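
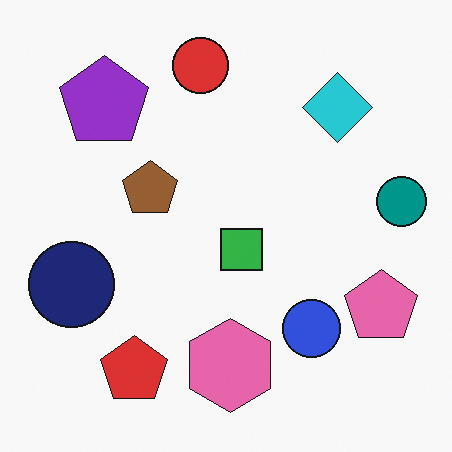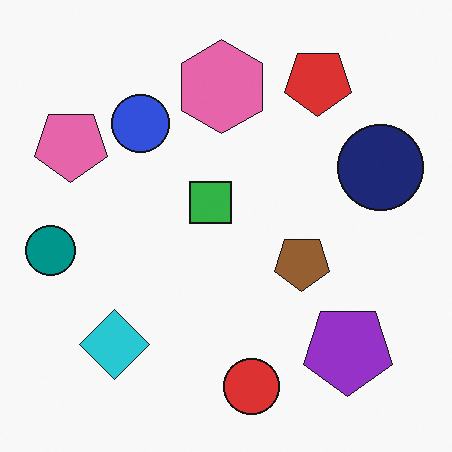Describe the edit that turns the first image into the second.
The transformation is: rotated 180°.

The teal circle sits in the right of the first image and the left of the second — consistent with a whole-image 180° rotation.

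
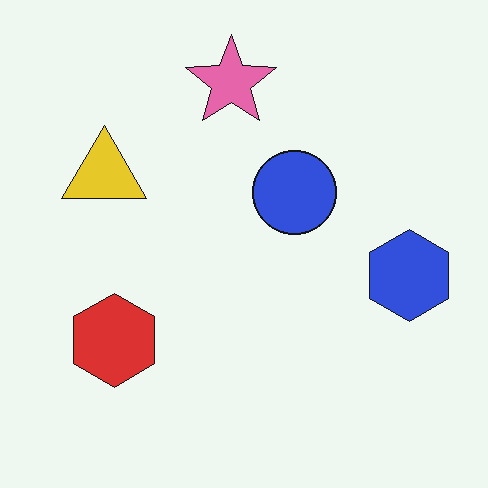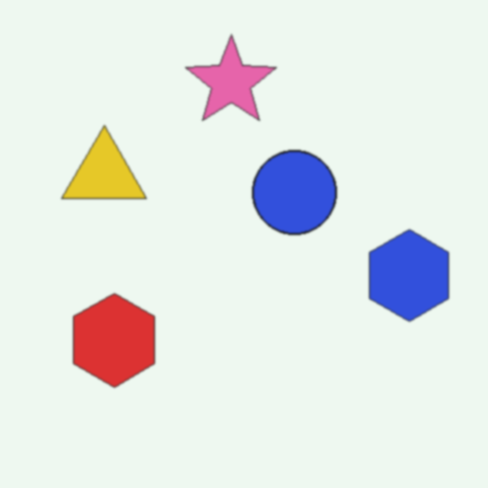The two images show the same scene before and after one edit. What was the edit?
This is the original image lightly blurred.

Shape edges and outlines are uniformly softened across the whole image.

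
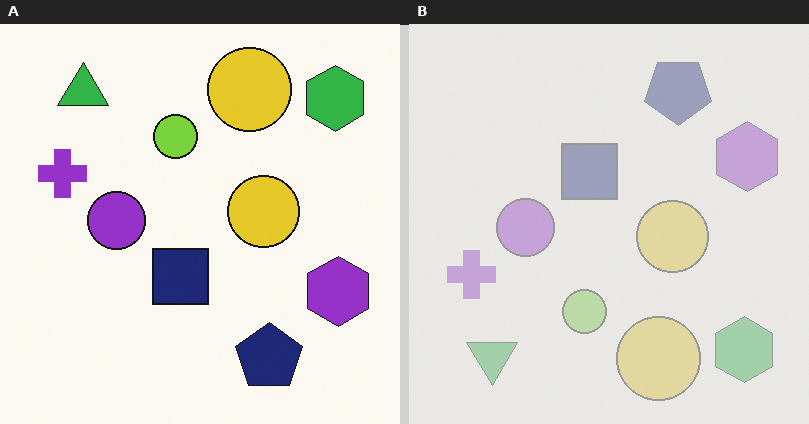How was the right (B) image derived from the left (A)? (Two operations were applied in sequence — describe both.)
Flipped vertically (top ↔ bottom), then washed out (contrast reduced).

The navy pentagon is in the bottom-right of the left (A) image and the top-right of the right (B) — shapes on opposite sides of the horizontal midline have swapped in a mirror flip. Tones are pushed toward mid-grey across the whole image — a global contrast change.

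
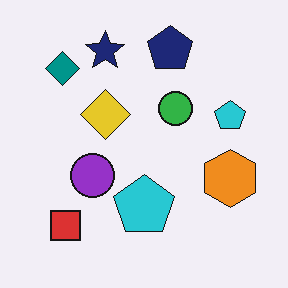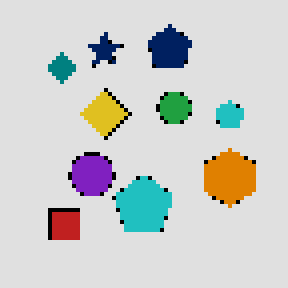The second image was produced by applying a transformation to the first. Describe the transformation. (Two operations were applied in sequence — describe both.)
Posterized to a reduced palette, then mildly pixelated.

Each flat color has snapped to a coarser quantized level — most visibly, the near-white background has dropped to a flat grey. Shapes are reduced to large square blocks; fine edges and outlines are lost — a downscale-then-upscale (mosaic) effect.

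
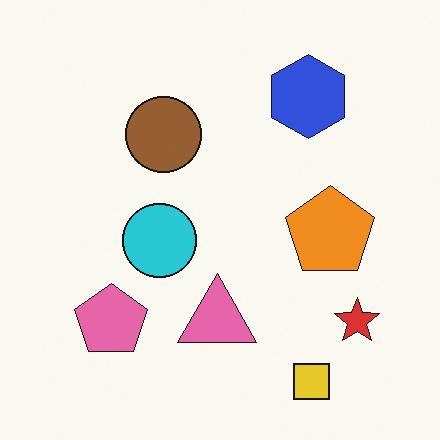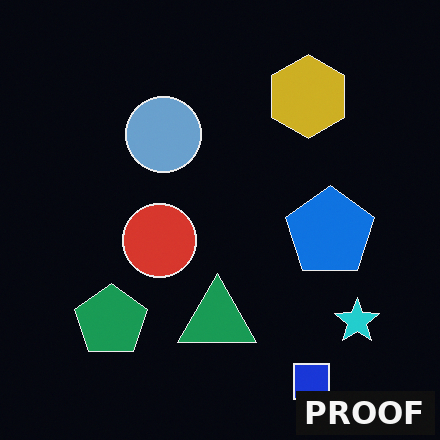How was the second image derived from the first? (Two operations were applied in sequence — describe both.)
The transformation is: color-inverted (negative), then watermarked with the text "PROOF" in the lower-right corner.

The light background has become dark and every shape's color is its complement — a photographic negative. A dark label reading "PROOF" appears in the lower-right corner.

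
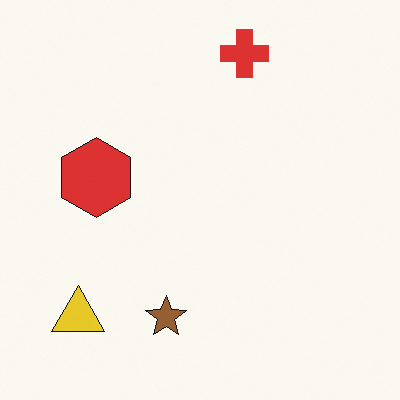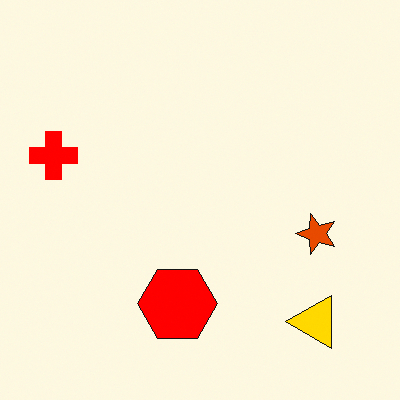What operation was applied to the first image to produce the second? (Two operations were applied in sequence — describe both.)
The image was heavily oversaturated, then rotated 90° counter-clockwise.

All colors are more vivid — a global saturation change. The yellow triangle sits in the bottom-left of the first image and the bottom-right of the second — consistent with a whole-image 90° counter-clockwise rotation.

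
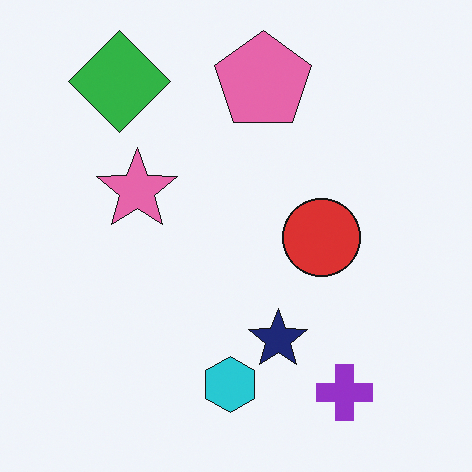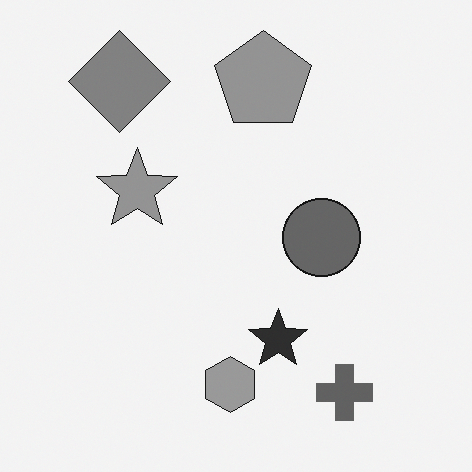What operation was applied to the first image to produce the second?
The transformation is: converted to grayscale.

All color is removed — every shape is now a shade of grey.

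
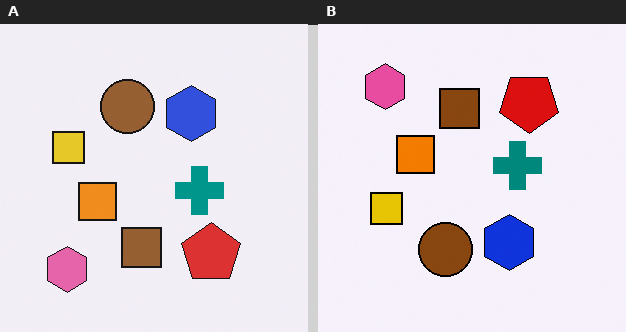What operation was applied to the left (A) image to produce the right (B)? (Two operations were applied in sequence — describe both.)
Given slightly increased contrast, then flipped vertically (top ↔ bottom).

Tones are pushed away from mid-grey across the whole image — a global contrast change. The pink hexagon is in the bottom-left of the left (A) image and the top-left of the right (B) — shapes on opposite sides of the horizontal midline have swapped in a mirror flip.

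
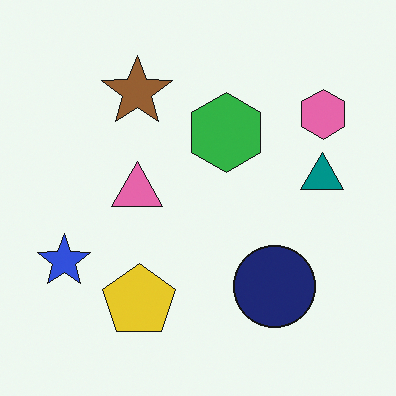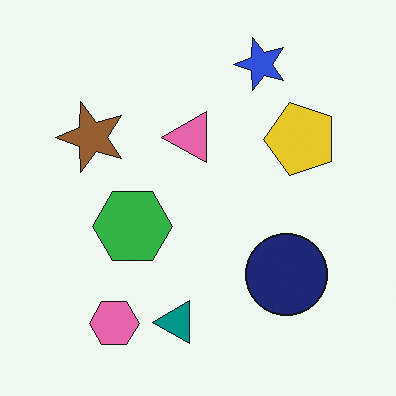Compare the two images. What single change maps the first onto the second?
Transposed (reflected across the top-left ↔ bottom-right diagonal).

Shapes have swapped their row and column positions — what was in the top-right is now in the bottom-left — a diagonal reflection.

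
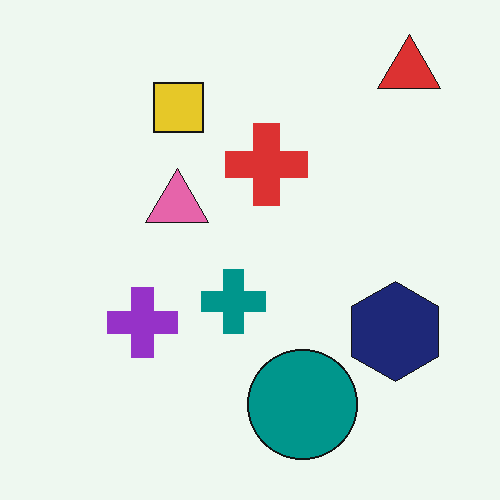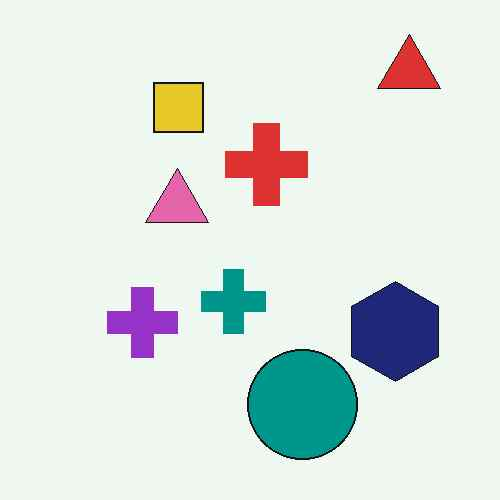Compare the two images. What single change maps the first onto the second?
The second image is the first JPEG-compressed with visible artifacts.

Blocky 8×8 compression artifacts appear around shape edges and the flat background shows ringing — characteristic JPEG degradation.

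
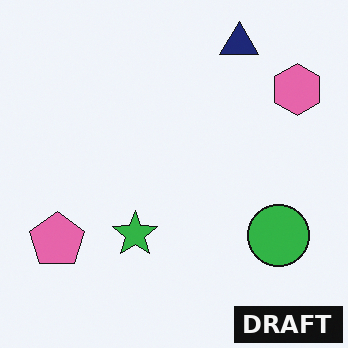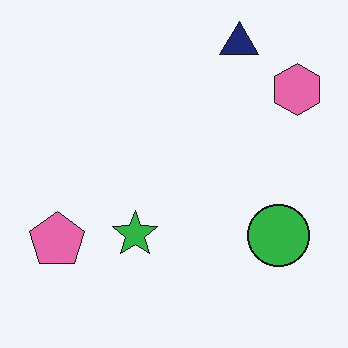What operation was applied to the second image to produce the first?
It was watermarked with the text "DRAFT" in the lower-right corner.

A dark label reading "DRAFT" appears in the lower-right corner.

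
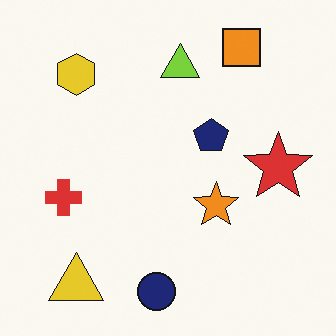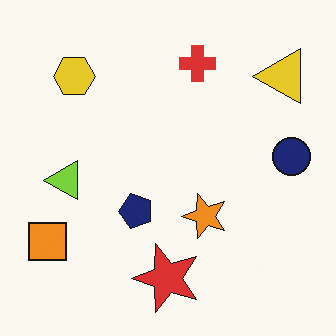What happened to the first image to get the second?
Transposed (reflected across the top-left ↔ bottom-right diagonal).

Shapes have swapped their row and column positions — what was in the top-right is now in the bottom-left — a diagonal reflection.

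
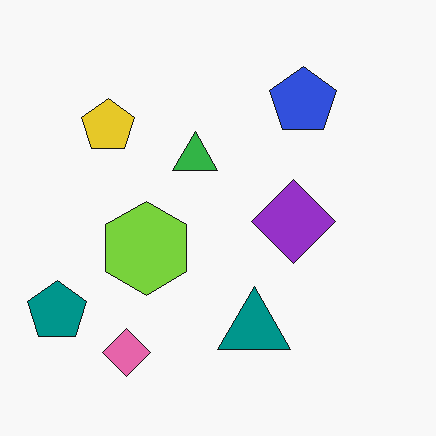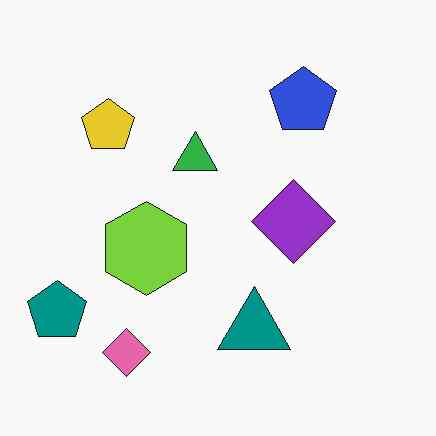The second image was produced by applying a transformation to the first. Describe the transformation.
This is the original image JPEG-compressed with visible artifacts.

Blocky 8×8 compression artifacts appear around shape edges and the flat background shows ringing — characteristic JPEG degradation.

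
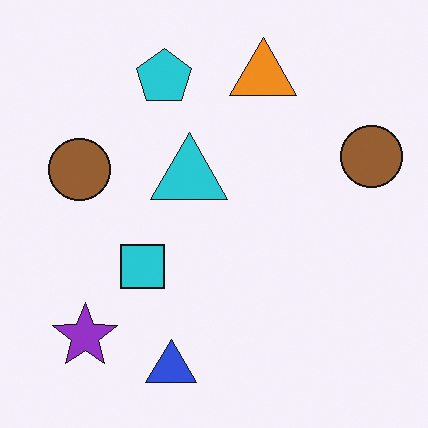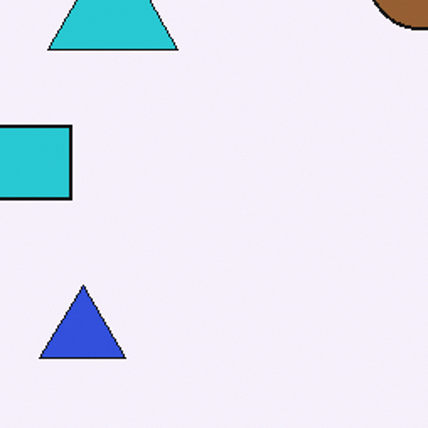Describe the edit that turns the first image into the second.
Cropped to a noticeably smaller region and rescaled.

The visible shapes are larger and the field of view is narrower; shapes near the original edges may be partly or wholly outside the frame — a crop-and-rescale.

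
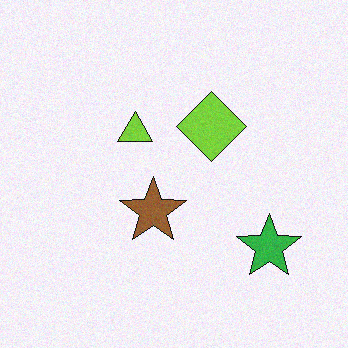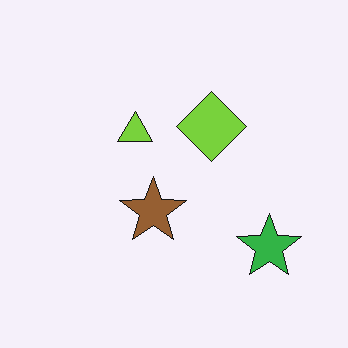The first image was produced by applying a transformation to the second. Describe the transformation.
It was degraded with a light layer of grain.

Random speckle covers the whole image, including the flat background.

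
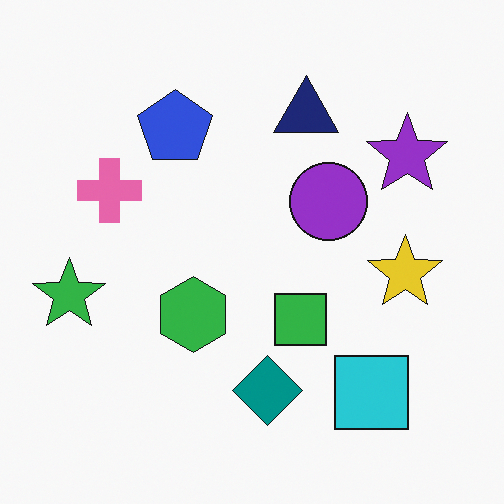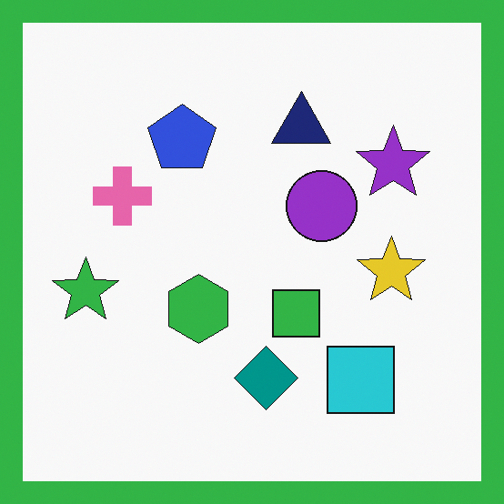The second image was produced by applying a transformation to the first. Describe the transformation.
The transformation is: framed with a green border.

A solid green frame runs around the edge of the second image, with the content slightly shrunk inside it.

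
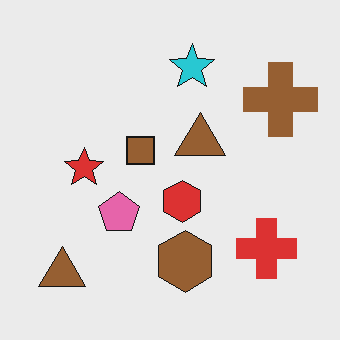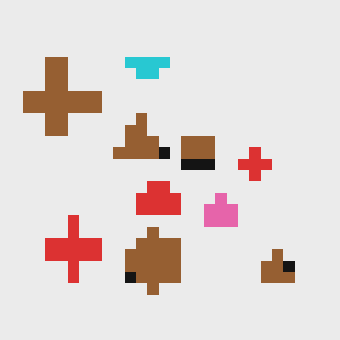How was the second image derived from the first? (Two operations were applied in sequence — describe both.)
The image was flipped horizontally (left ↔ right), then coarsely pixelated.

The brown cross is in the top-right of the first image and the top-left of the second — shapes on opposite sides of the vertical midline have swapped in a mirror flip. Shapes are reduced to large square blocks; fine edges and outlines are lost — a downscale-then-upscale (mosaic) effect.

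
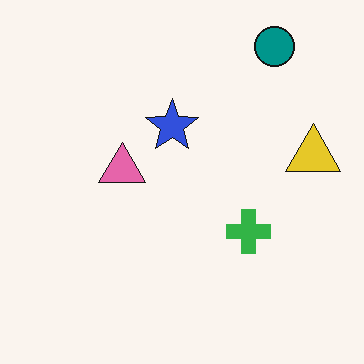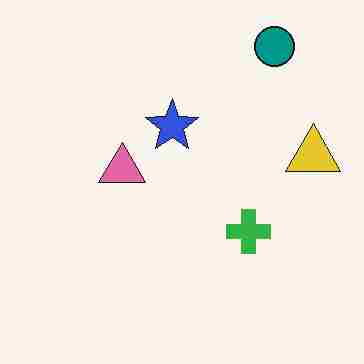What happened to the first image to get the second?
The image was heavily JPEG-compressed with obvious blocking artifacts.

Blocky 8×8 compression artifacts appear around shape edges and the flat background shows ringing — characteristic JPEG degradation.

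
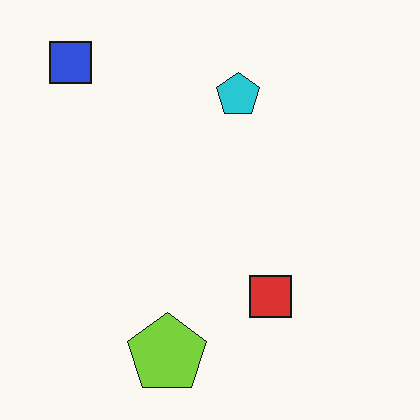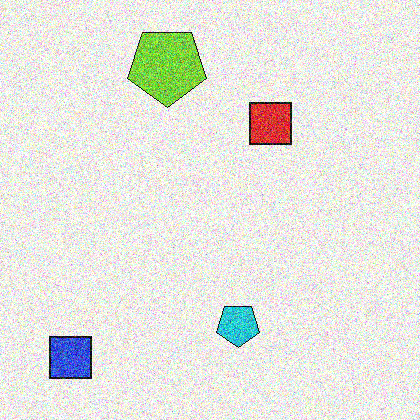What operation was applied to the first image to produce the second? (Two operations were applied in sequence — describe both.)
The transformation is: flipped vertically (top ↔ bottom), then degraded with strong gaussian noise.

The blue square is in the top-left of the first image and the bottom-left of the second — shapes on opposite sides of the horizontal midline have swapped in a mirror flip. Random speckle covers the whole image, including the flat background.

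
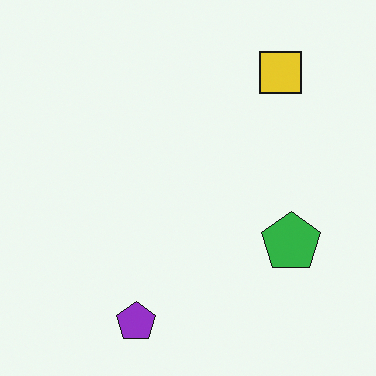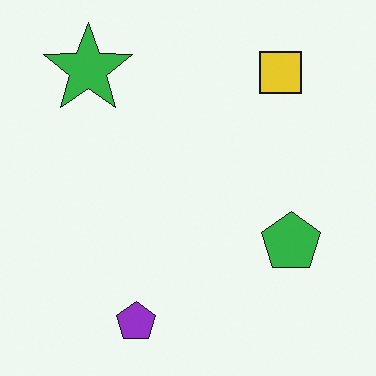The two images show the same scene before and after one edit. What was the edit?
It was overlaid with an additional green star.

A green star appears in the second image that is absent from the first.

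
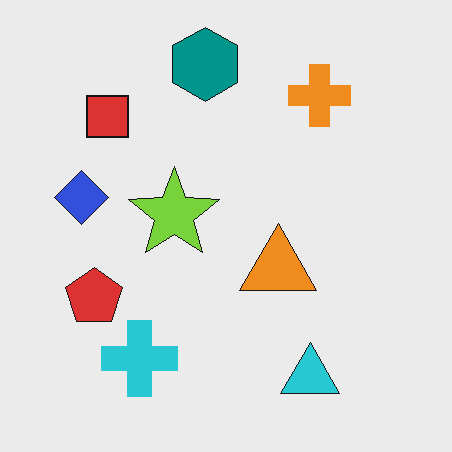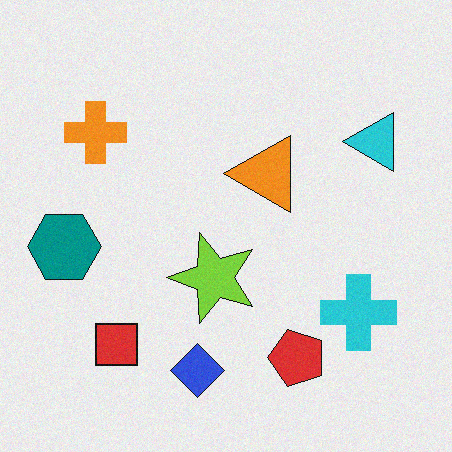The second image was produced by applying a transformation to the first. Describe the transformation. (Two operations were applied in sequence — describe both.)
The image was rotated 90° counter-clockwise, then degraded with subtle gaussian noise.

The cyan triangle sits in the bottom-right of the first image and the top-right of the second — consistent with a whole-image 90° counter-clockwise rotation. Random speckle covers the whole image, including the flat background.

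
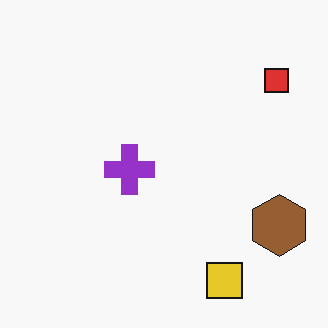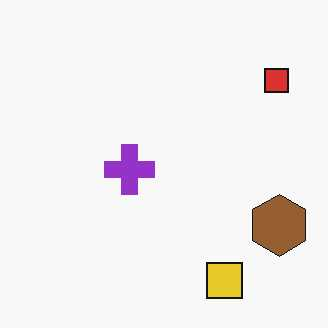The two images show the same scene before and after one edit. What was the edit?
It was given moderate JPEG compression.

Blocky 8×8 compression artifacts appear around shape edges and the flat background shows ringing — characteristic JPEG degradation.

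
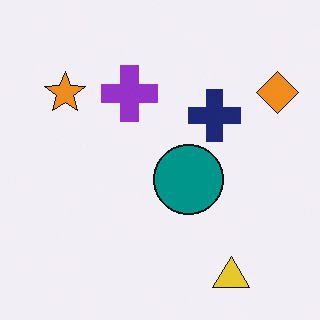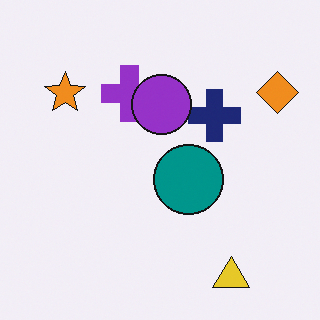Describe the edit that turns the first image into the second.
The second image is the first overlaid with an additional purple circle.

A purple circle appears in the second image that is absent from the first.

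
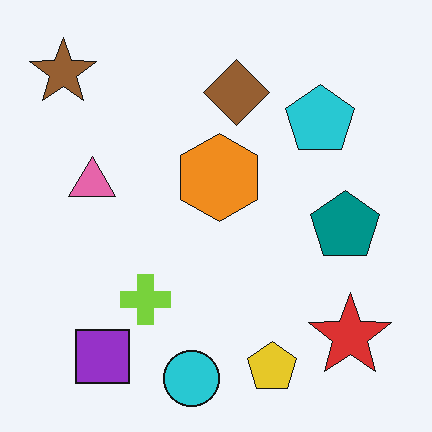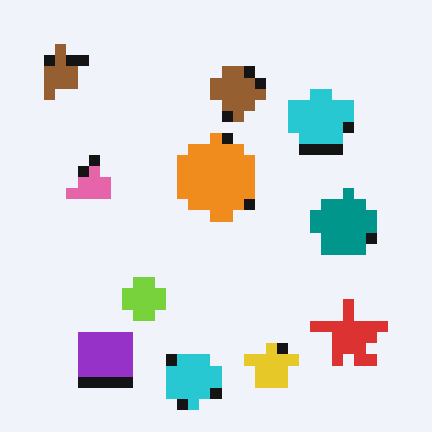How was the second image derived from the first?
It was heavily pixelated into large blocks.

Shapes are reduced to large square blocks; fine edges and outlines are lost — a downscale-then-upscale (mosaic) effect.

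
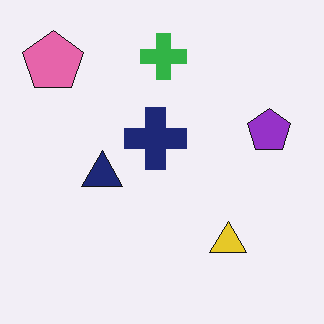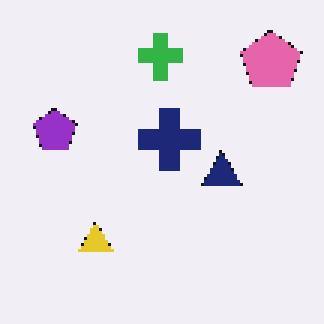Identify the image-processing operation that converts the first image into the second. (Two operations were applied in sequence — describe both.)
The image was flipped horizontally (left ↔ right), then mildly pixelated.

The pink pentagon is in the top-left of the first image and the top-right of the second — shapes on opposite sides of the vertical midline have swapped in a mirror flip. Shapes are reduced to large square blocks; fine edges and outlines are lost — a downscale-then-upscale (mosaic) effect.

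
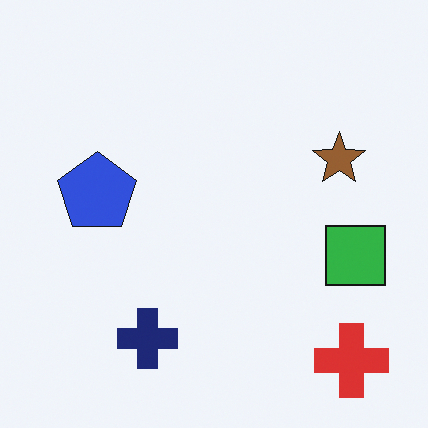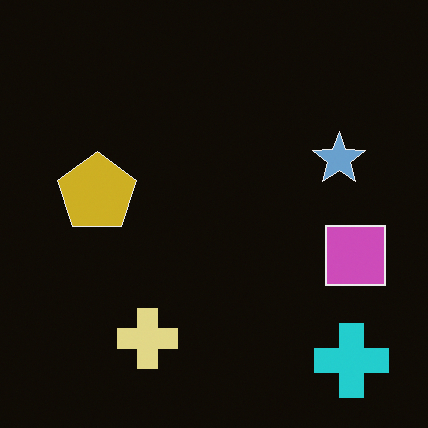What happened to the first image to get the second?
The transformation is: color-inverted (negative).

The light background has become dark and every shape's color is its complement — a photographic negative.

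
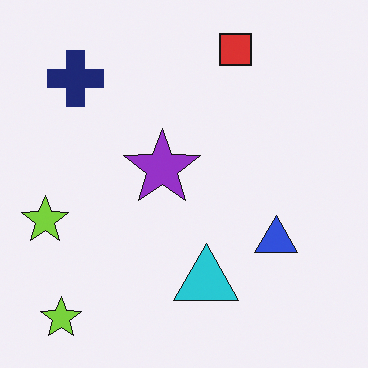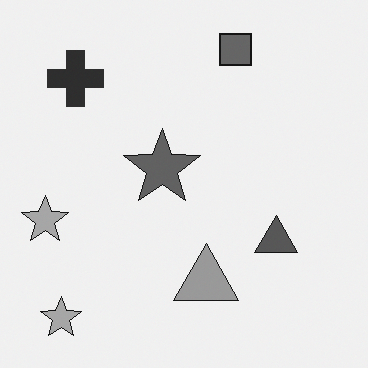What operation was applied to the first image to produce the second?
It was converted to grayscale.

All color is removed — every shape is now a shade of grey.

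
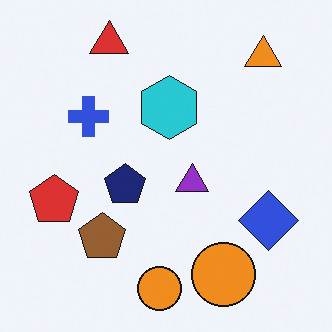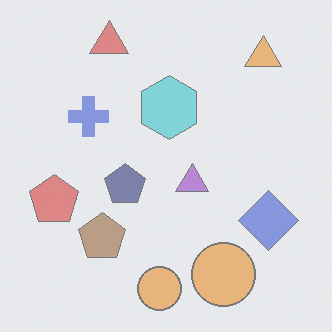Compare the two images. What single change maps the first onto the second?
It was washed out (contrast reduced).

Tones are pushed toward mid-grey across the whole image — a global contrast change.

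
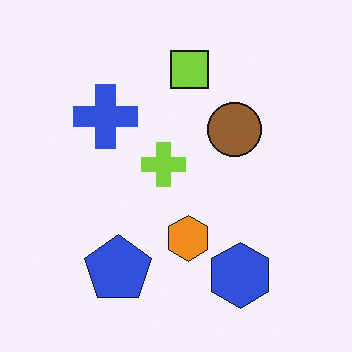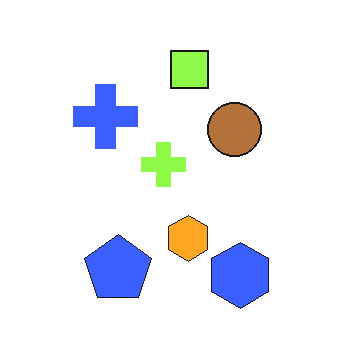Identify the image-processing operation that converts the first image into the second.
Brightened a little.

Every pixel — background and shapes alike — is uniformly brightened.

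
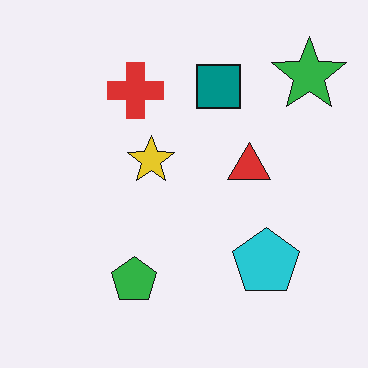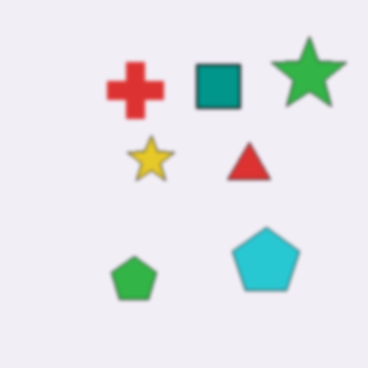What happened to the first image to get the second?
This is the original image given a subtle gaussian blur.

Shape edges and outlines are uniformly softened across the whole image.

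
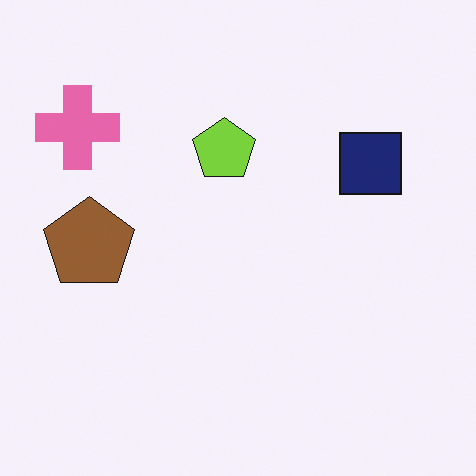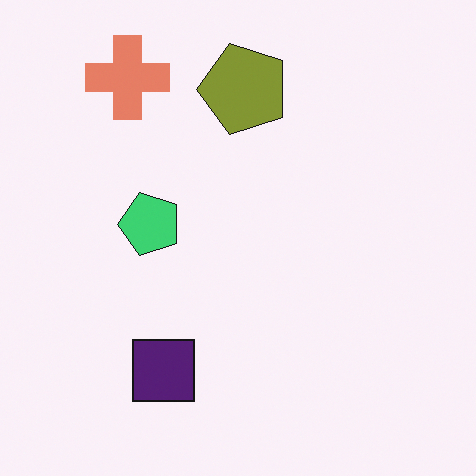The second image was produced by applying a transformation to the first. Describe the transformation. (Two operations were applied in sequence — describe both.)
The transformation is: hue-shifted by a small amount, then transposed (reflected across the top-left ↔ bottom-right diagonal).

Every shape's color has rotated by the same amount around the hue wheel — a uniform hue shift. Shapes have swapped their row and column positions — what was in the top-right is now in the bottom-left — a diagonal reflection.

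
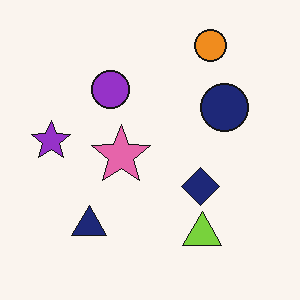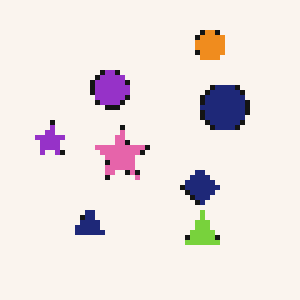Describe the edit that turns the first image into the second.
The image was mildly pixelated.

Shapes are reduced to large square blocks; fine edges and outlines are lost — a downscale-then-upscale (mosaic) effect.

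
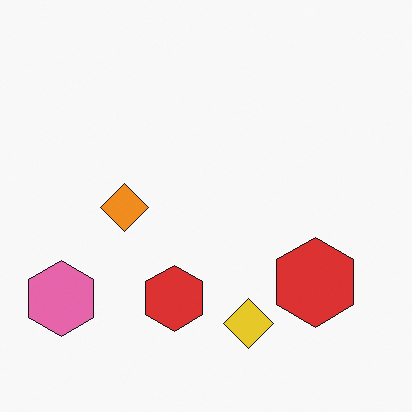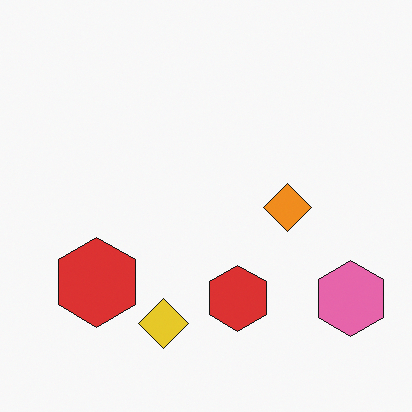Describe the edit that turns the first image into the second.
It was flipped horizontally (left ↔ right).

The pink hexagon is in the bottom-left of the first image and the bottom-right of the second — shapes on opposite sides of the vertical midline have swapped in a mirror flip.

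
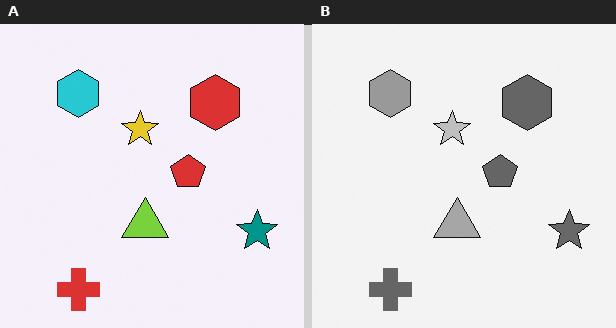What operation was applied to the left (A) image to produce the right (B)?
The transformation is: converted to grayscale.

All color is removed — every shape is now a shade of grey.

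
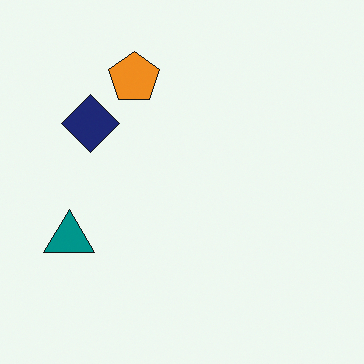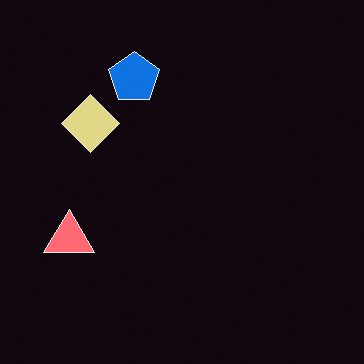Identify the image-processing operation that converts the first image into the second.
This is the original image color-inverted (negative).

The light background has become dark and every shape's color is its complement — a photographic negative.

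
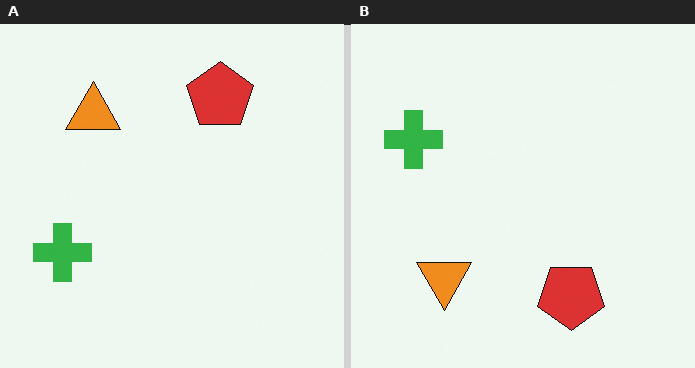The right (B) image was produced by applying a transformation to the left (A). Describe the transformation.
The transformation is: flipped vertically (top ↔ bottom).

The red pentagon is in the top of the left (A) image and the bottom of the right (B) — shapes on opposite sides of the horizontal midline have swapped in a mirror flip.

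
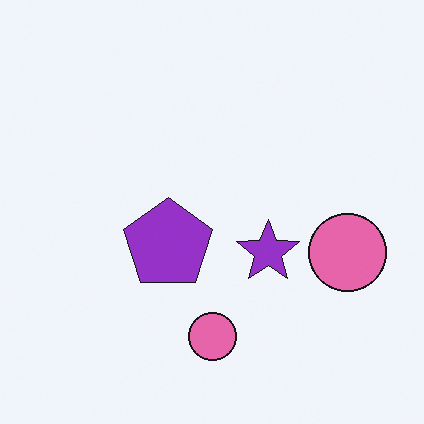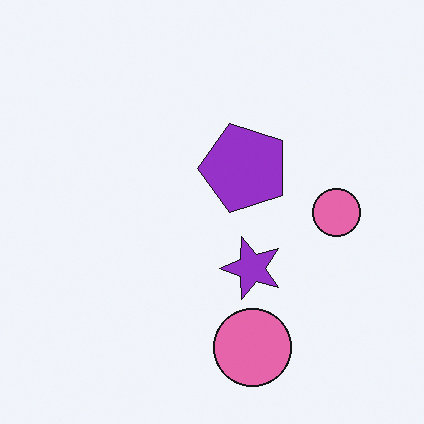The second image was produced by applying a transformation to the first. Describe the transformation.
It was transposed (reflected across the top-left ↔ bottom-right diagonal).

Shapes have swapped their row and column positions — what was in the top-right is now in the bottom-left — a diagonal reflection.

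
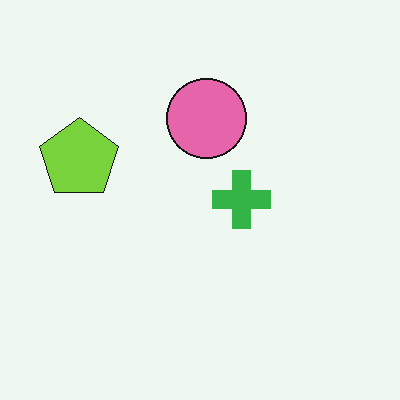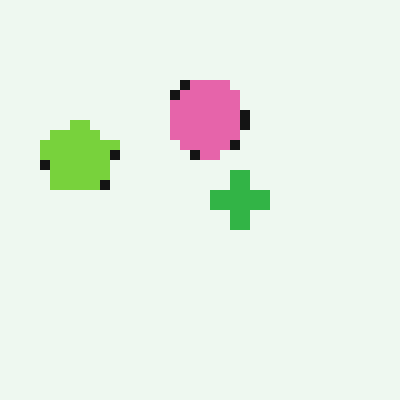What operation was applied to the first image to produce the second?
It was coarsely pixelated.

Shapes are reduced to large square blocks; fine edges and outlines are lost — a downscale-then-upscale (mosaic) effect.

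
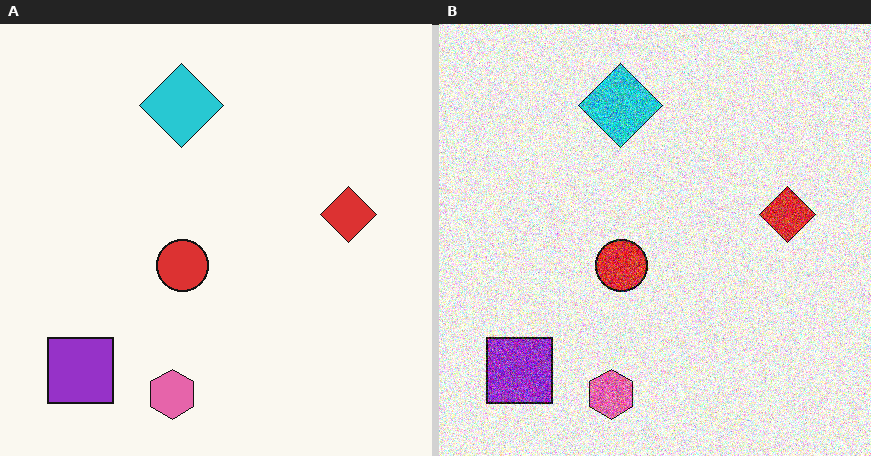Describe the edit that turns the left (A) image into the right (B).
Degraded with strong gaussian noise.

Random speckle covers the whole image, including the flat background.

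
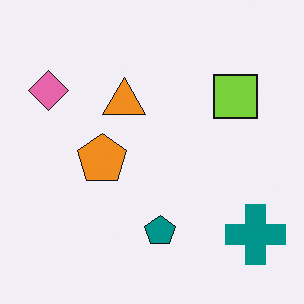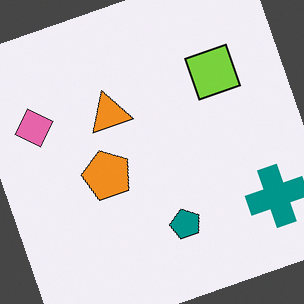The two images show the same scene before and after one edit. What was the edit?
This is the original image rotated counter-clockwise by a moderate amount.

Every shape is tilted by the same angle and the image corners show triangular fill wedges — a whole-image rotation by a non-right angle.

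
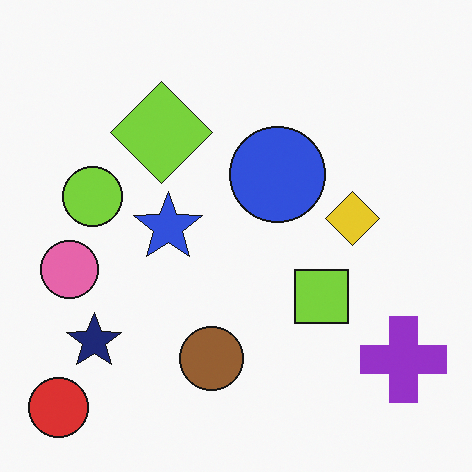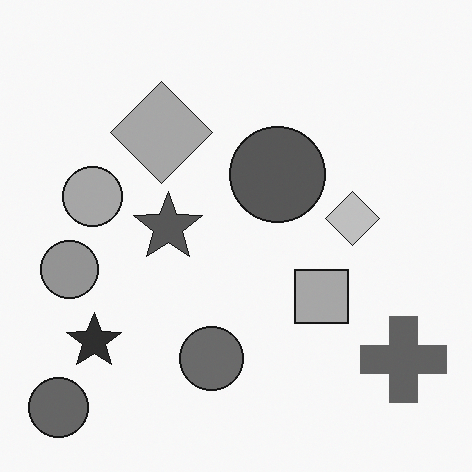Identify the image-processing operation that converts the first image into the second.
The transformation is: converted to grayscale.

All color is removed — every shape is now a shade of grey.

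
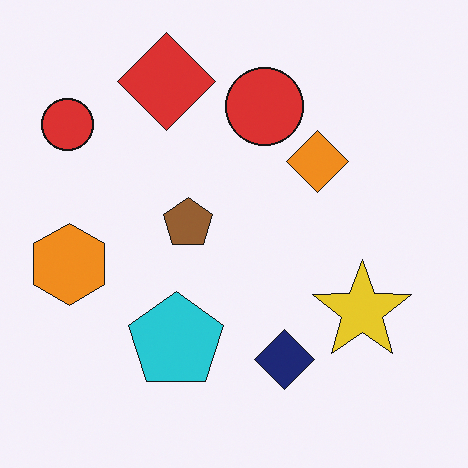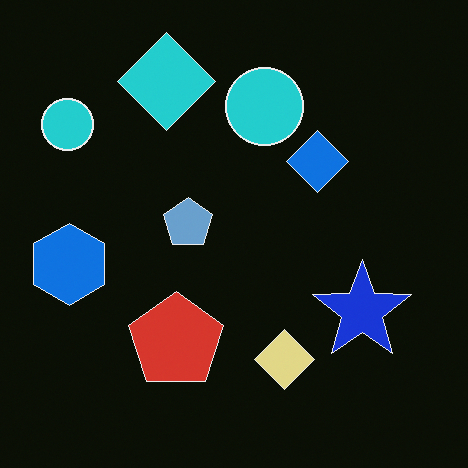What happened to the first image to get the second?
The second image is the first color-inverted (negative).

The light background has become dark and every shape's color is its complement — a photographic negative.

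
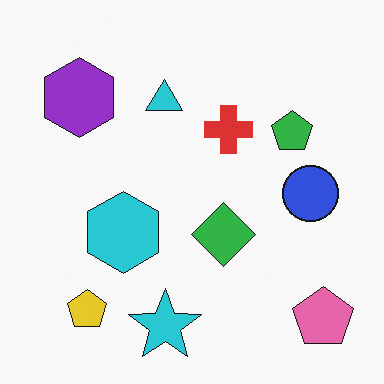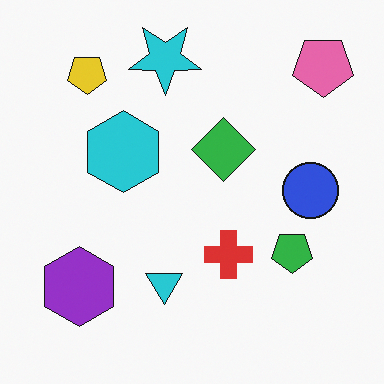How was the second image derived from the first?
The transformation is: flipped vertically (top ↔ bottom).

The cyan star is in the bottom of the first image and the top of the second — shapes on opposite sides of the horizontal midline have swapped in a mirror flip.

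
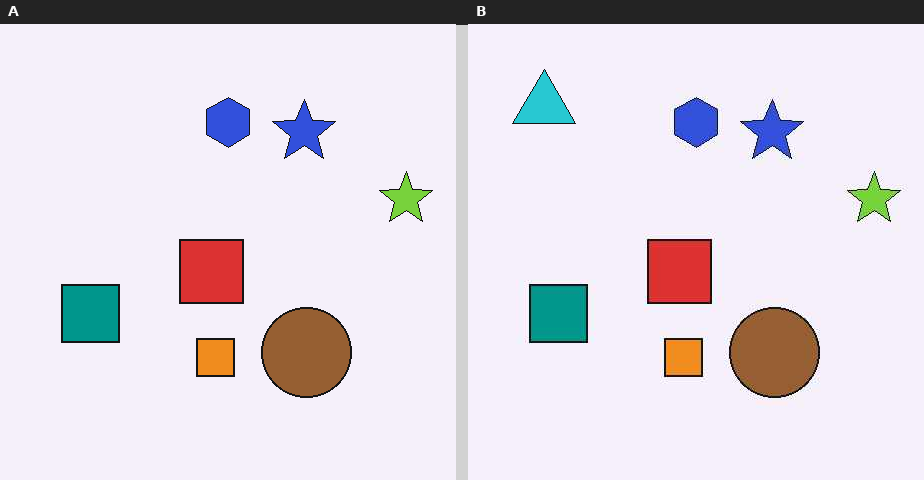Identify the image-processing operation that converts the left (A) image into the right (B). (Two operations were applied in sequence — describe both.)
Given moderate JPEG compression, then overlaid with an additional cyan triangle.

Blocky 8×8 compression artifacts appear around shape edges and the flat background shows ringing — characteristic JPEG degradation. A cyan triangle appears in the right (B) image that is absent from the left (A).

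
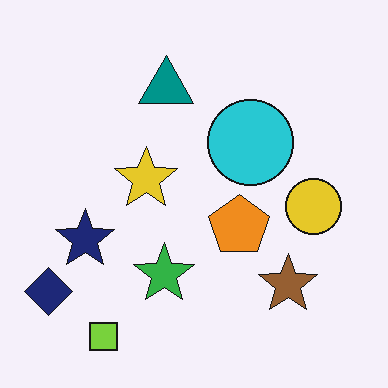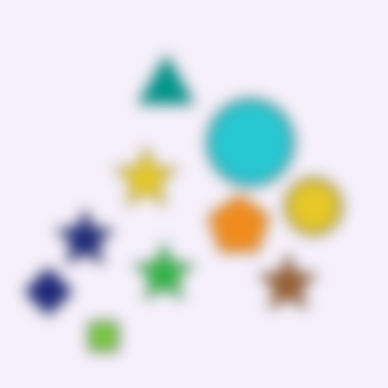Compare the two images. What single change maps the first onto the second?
This is the original image strongly gaussian-blurred.

Shape edges and outlines are uniformly softened across the whole image.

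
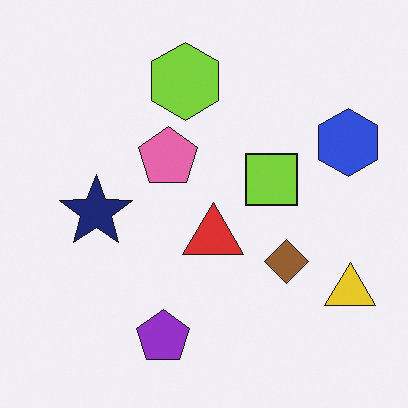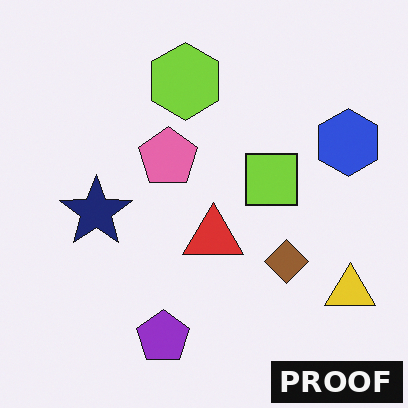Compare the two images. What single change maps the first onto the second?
Watermarked with the text "PROOF" in the lower-right corner.

A dark label reading "PROOF" appears in the lower-right corner.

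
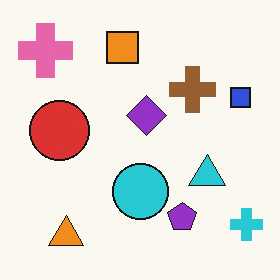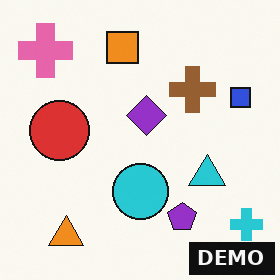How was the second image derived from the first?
The image was watermarked with the text "DEMO" in the lower-right corner.

A dark label reading "DEMO" appears in the lower-right corner.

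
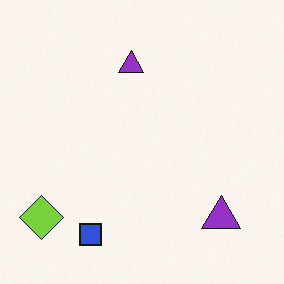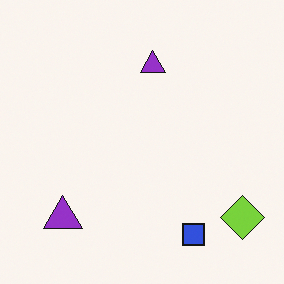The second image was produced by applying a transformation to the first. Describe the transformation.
Flipped horizontally (left ↔ right).

The lime diamond is in the bottom-left of the first image and the bottom-right of the second — shapes on opposite sides of the vertical midline have swapped in a mirror flip.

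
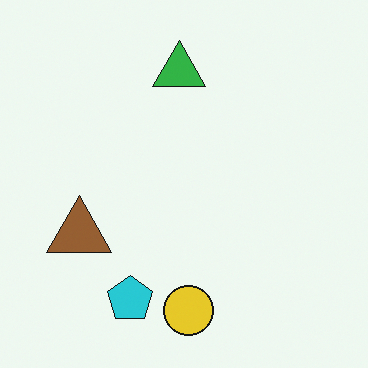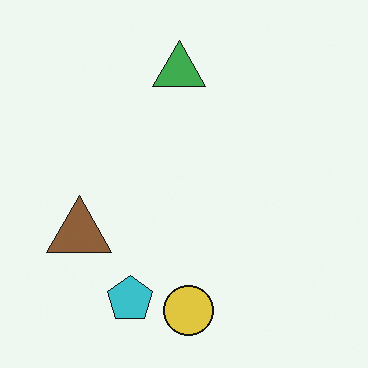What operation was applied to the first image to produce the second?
The image was slightly desaturated.

All colors are more muted and greyish — a global saturation change.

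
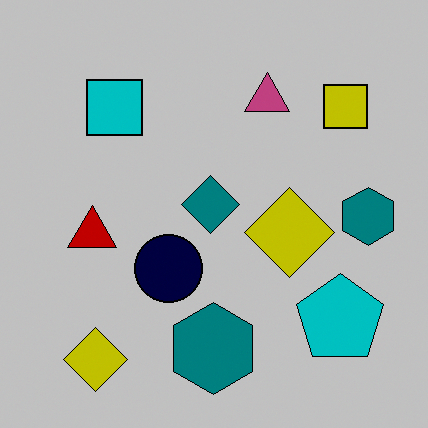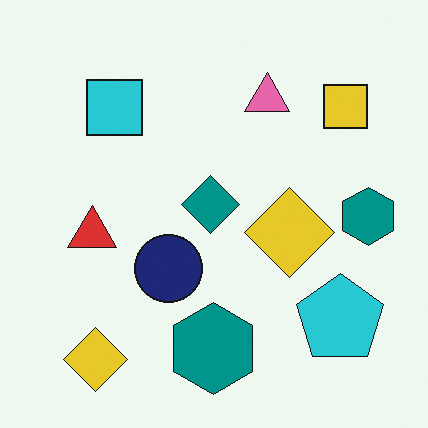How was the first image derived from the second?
The image was aggressively posterized.

Each flat color has snapped to a coarser quantized level — most visibly, the near-white background has dropped to a flat grey.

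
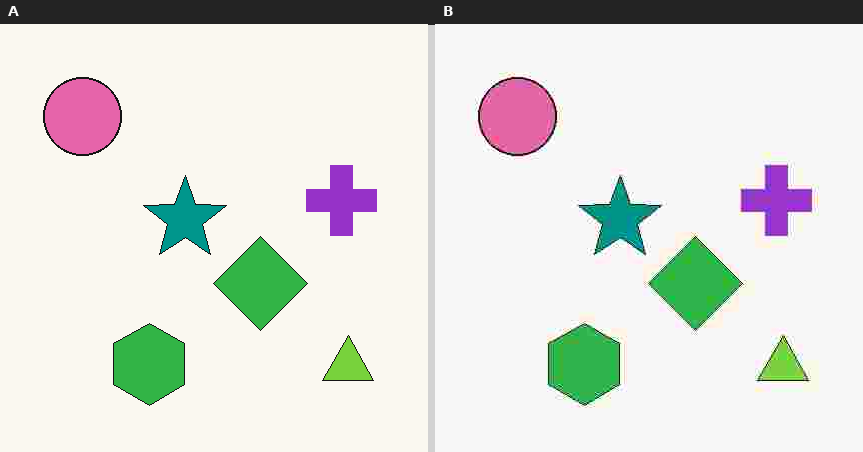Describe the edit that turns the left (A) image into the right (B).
It was heavily JPEG-compressed with obvious blocking artifacts.

Blocky 8×8 compression artifacts appear around shape edges and the flat background shows ringing — characteristic JPEG degradation.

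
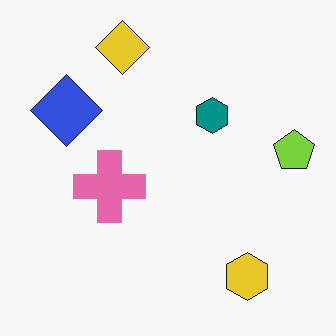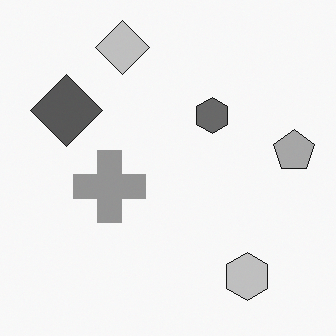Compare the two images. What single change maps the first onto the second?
The second image is the first converted to grayscale.

All color is removed — every shape is now a shade of grey.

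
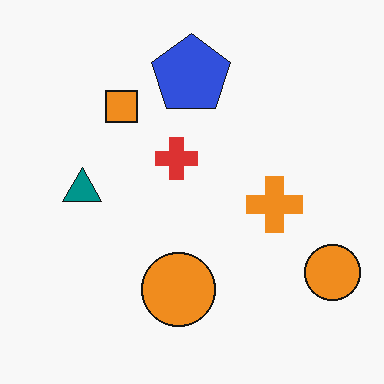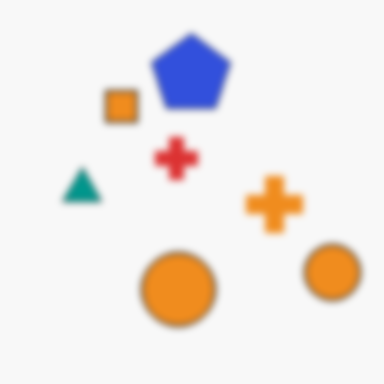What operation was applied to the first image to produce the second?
Noticeably gaussian-blurred.

Shape edges and outlines are uniformly softened across the whole image.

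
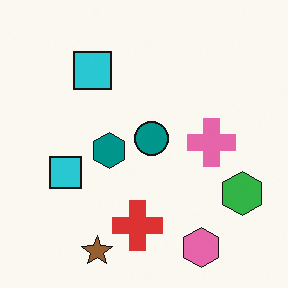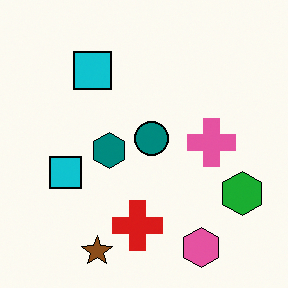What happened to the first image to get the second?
This is the original image given slightly increased contrast.

Tones are pushed away from mid-grey across the whole image — a global contrast change.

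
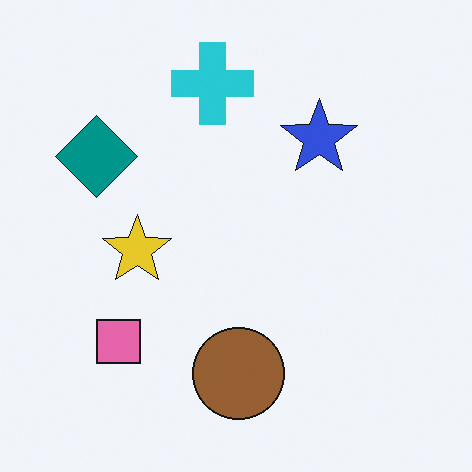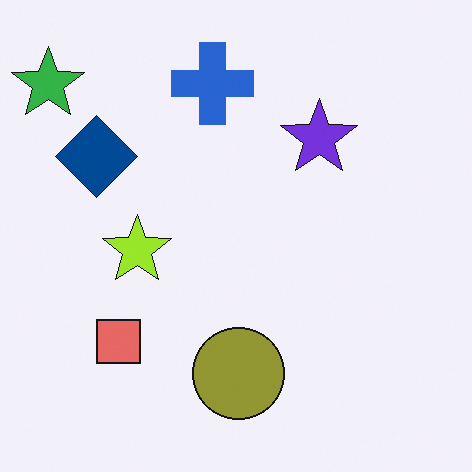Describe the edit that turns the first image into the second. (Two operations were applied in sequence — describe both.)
It was hue-shifted by a small amount, then overlaid with an additional green star.

Every shape's color has rotated by the same amount around the hue wheel — a uniform hue shift. A green star appears in the second image that is absent from the first.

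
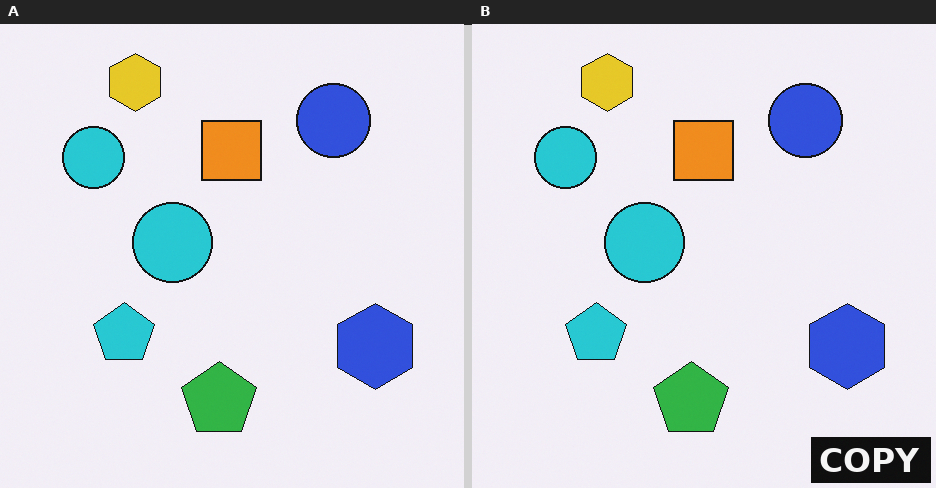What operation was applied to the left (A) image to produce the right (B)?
This is the original image watermarked with the text "COPY" in the lower-right corner.

A dark label reading "COPY" appears in the lower-right corner.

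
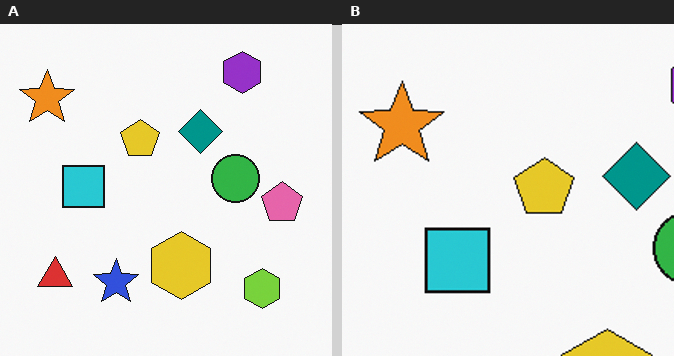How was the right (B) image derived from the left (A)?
The right (B) image is the left (A) cropped slightly and scaled back up.

The visible shapes are larger and the field of view is narrower; shapes near the original edges may be partly or wholly outside the frame — a crop-and-rescale.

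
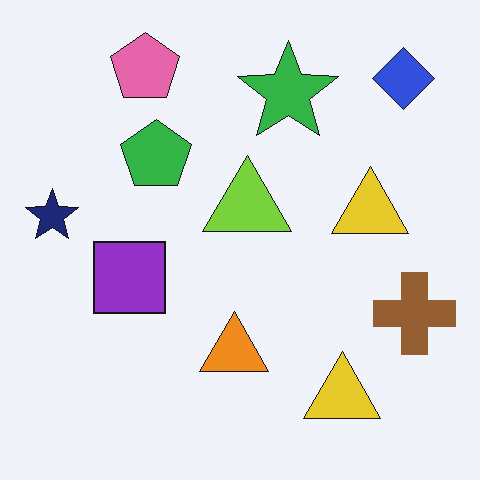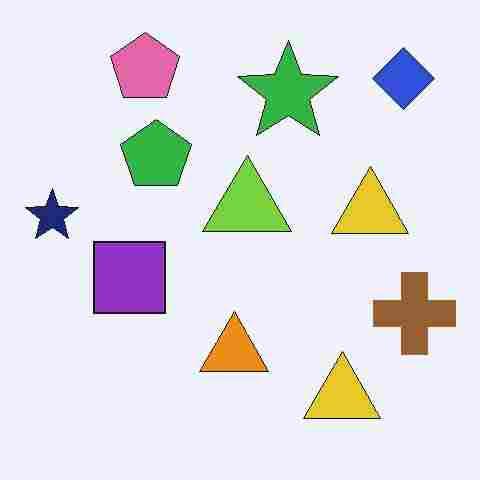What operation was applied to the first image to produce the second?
Degraded with heavy JPEG compression.

Blocky 8×8 compression artifacts appear around shape edges and the flat background shows ringing — characteristic JPEG degradation.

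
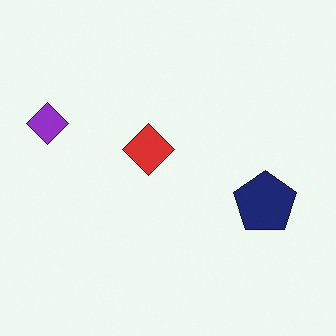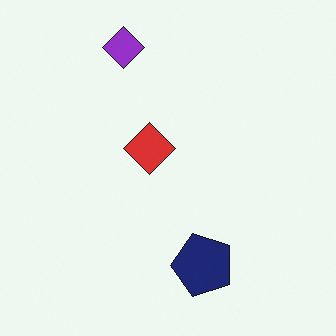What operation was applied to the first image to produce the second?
The image was transposed (reflected across the top-left ↔ bottom-right diagonal).

Shapes have swapped their row and column positions — what was in the top-right is now in the bottom-left — a diagonal reflection.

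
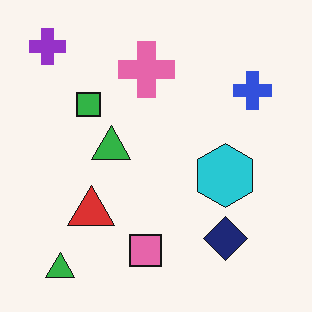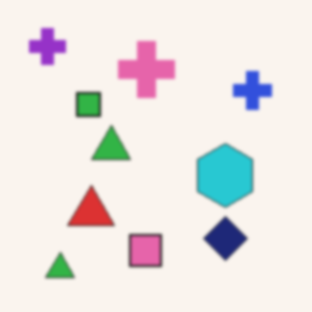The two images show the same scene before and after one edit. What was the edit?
It was slightly softened.

Shape edges and outlines are uniformly softened across the whole image.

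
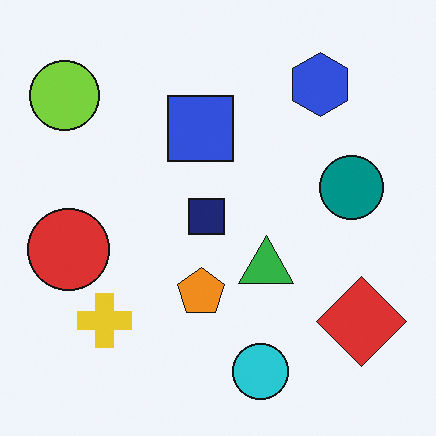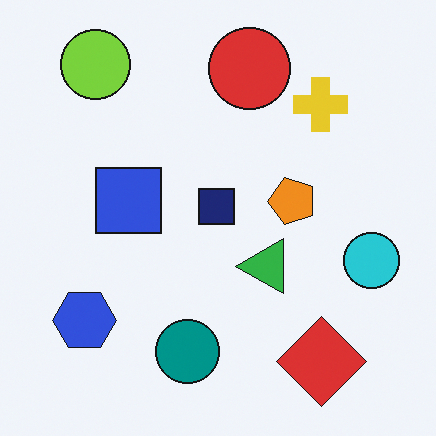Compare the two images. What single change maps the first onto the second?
The image was transposed (reflected across the top-left ↔ bottom-right diagonal).

Shapes have swapped their row and column positions — what was in the top-right is now in the bottom-left — a diagonal reflection.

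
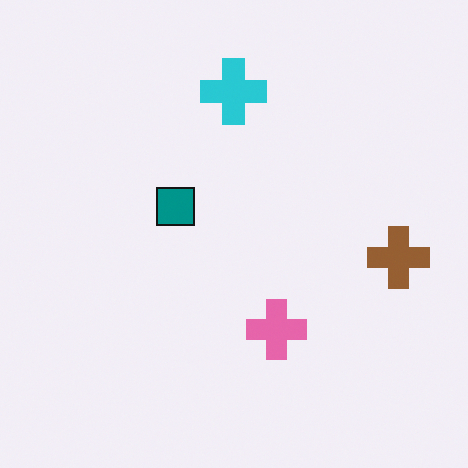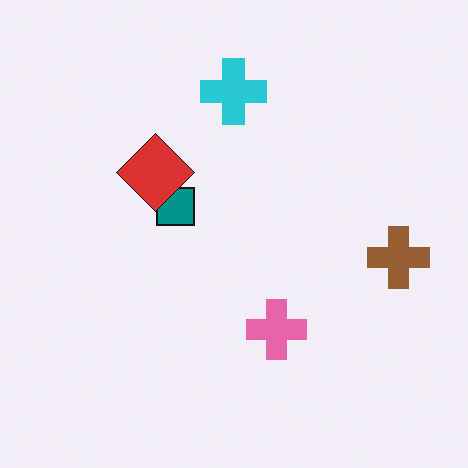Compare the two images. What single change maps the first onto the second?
This is the original image overlaid with an additional red diamond.

A red diamond appears in the second image that is absent from the first.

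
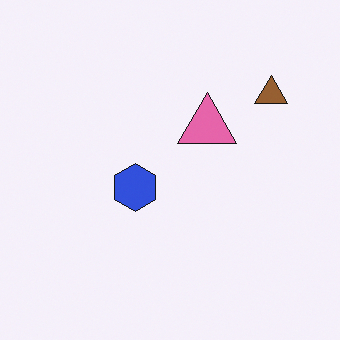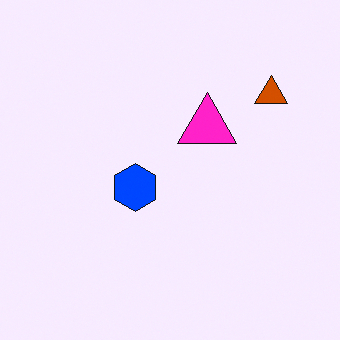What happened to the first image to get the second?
It was made much more vivid (saturation change).

All colors are more vivid — a global saturation change.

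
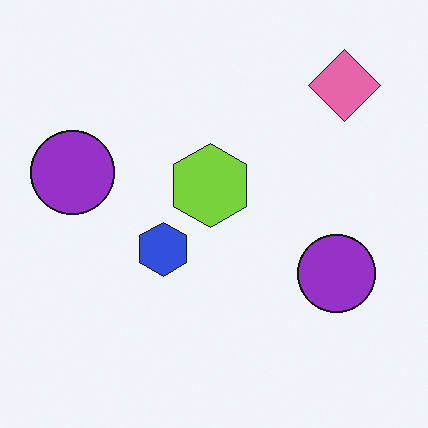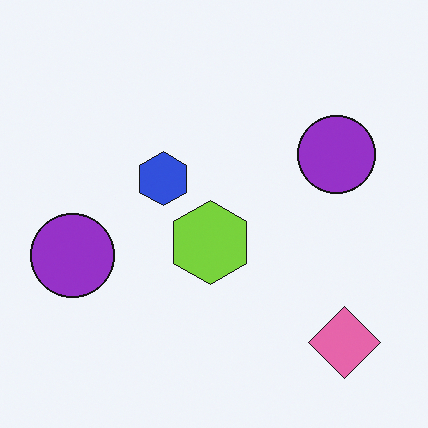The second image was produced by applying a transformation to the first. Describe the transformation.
This is the original image flipped vertically (top ↔ bottom).

The pink diamond is in the top-right of the first image and the bottom-right of the second — shapes on opposite sides of the horizontal midline have swapped in a mirror flip.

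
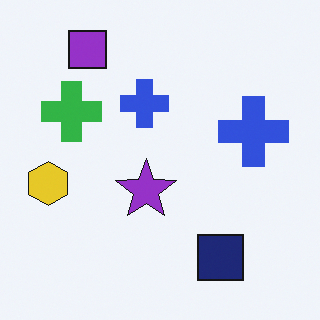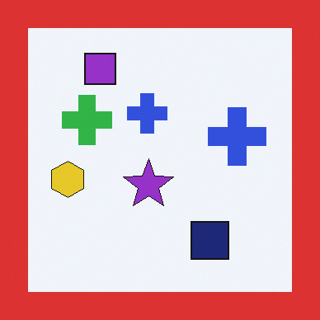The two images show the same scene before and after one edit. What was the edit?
Framed with a red border.

A solid red frame runs around the edge of the second image, with the content slightly shrunk inside it.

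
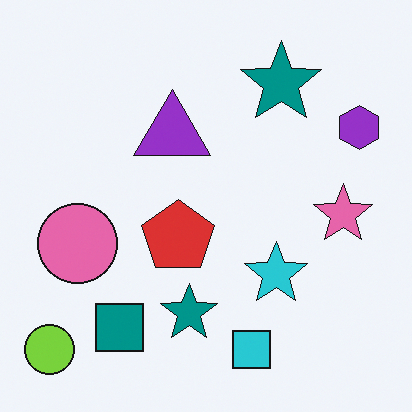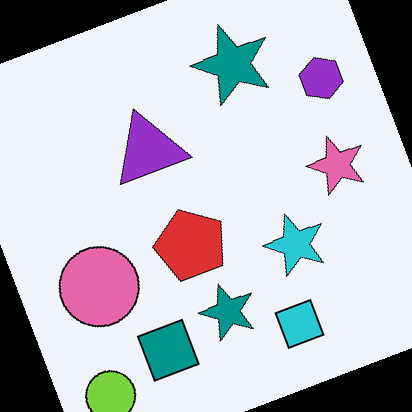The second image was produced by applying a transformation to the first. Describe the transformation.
The transformation is: rotated counter-clockwise by a moderate amount.

Every shape is tilted by the same angle and the image corners show triangular fill wedges — a whole-image rotation by a non-right angle.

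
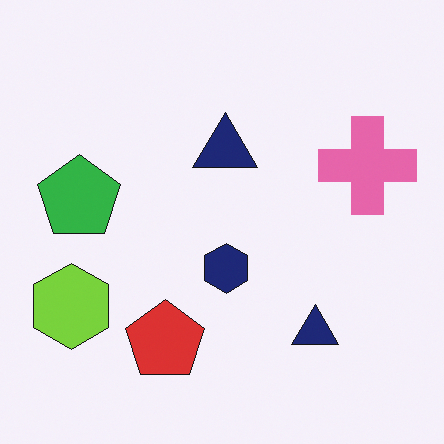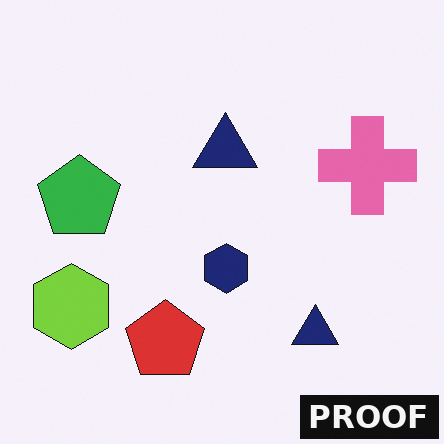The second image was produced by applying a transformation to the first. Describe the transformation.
The second image is the first watermarked with the text "PROOF" in the lower-right corner.

A dark label reading "PROOF" appears in the lower-right corner.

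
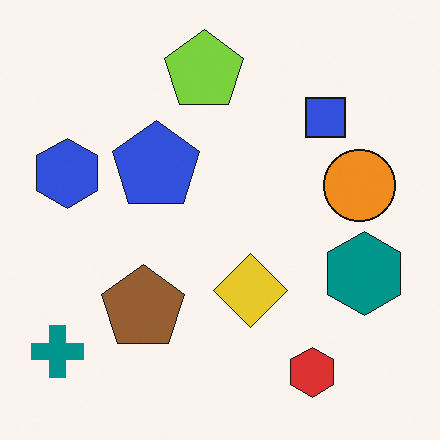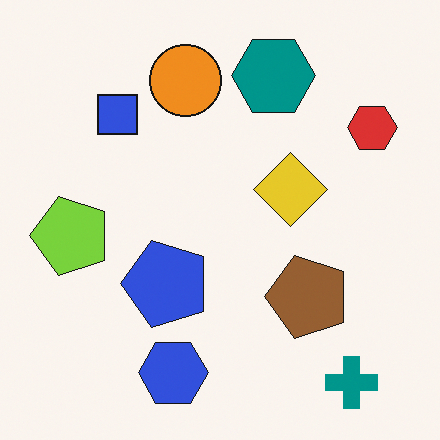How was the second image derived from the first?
Rotated 90° counter-clockwise.

The teal cross sits in the bottom-left of the first image and the bottom-right of the second — consistent with a whole-image 90° counter-clockwise rotation.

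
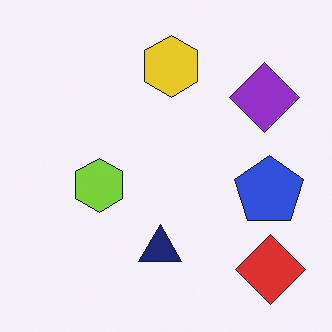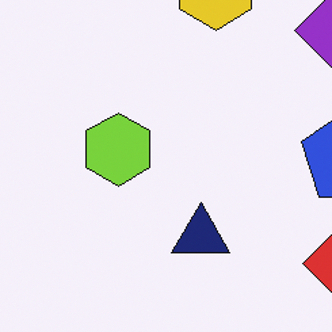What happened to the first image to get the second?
Cropped slightly and scaled back up.

The visible shapes are larger and the field of view is narrower; shapes near the original edges may be partly or wholly outside the frame — a crop-and-rescale.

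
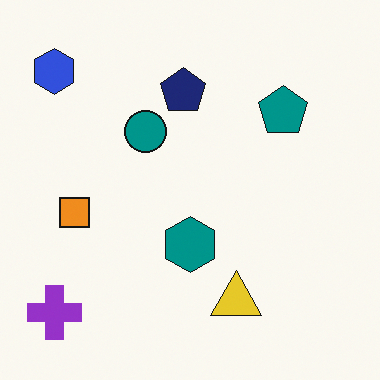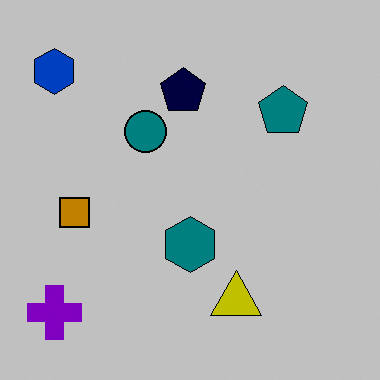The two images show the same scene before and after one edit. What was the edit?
This is the original image heavily posterized to just a handful of flat colors.

Each flat color has snapped to a coarser quantized level — most visibly, the near-white background has dropped to a flat grey.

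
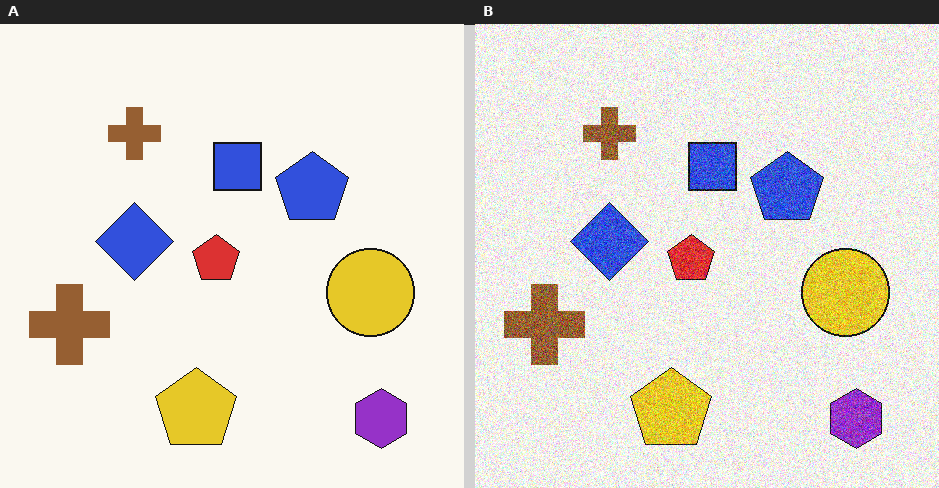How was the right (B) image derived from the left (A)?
It was degraded with strong gaussian noise.

Random speckle covers the whole image, including the flat background.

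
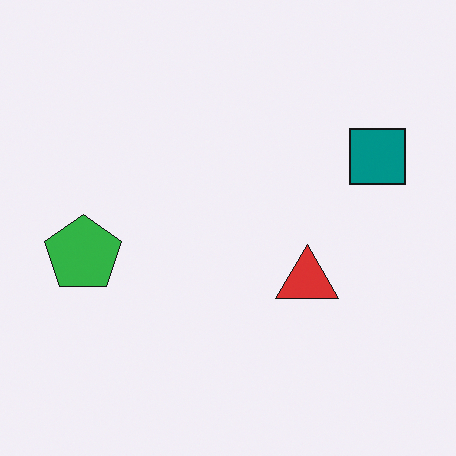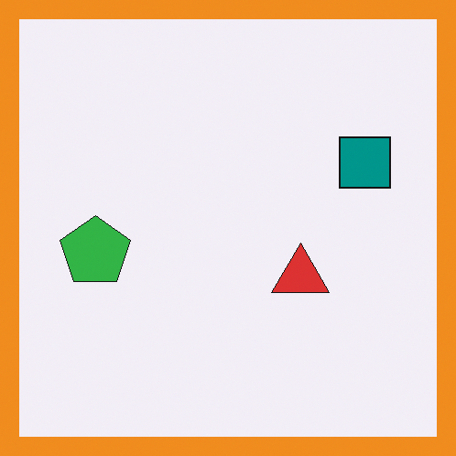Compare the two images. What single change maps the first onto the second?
The transformation is: framed with a orange border.

A solid orange frame runs around the edge of the second image, with the content slightly shrunk inside it.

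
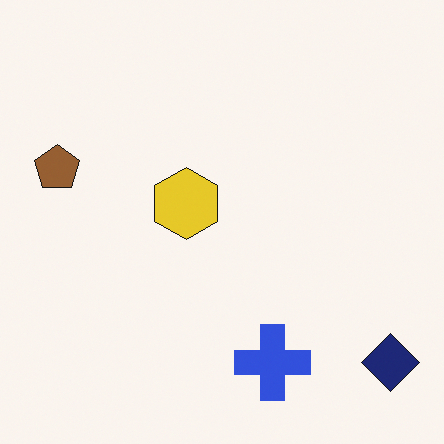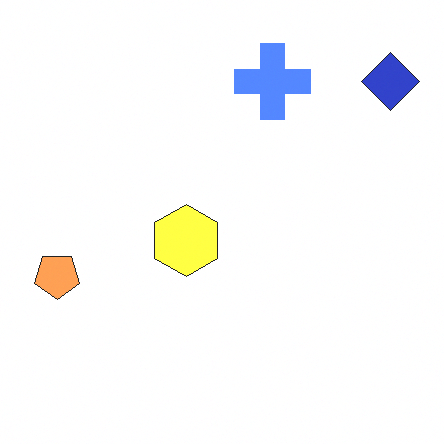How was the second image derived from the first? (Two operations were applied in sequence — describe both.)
It was flipped vertically (top ↔ bottom), then substantially brightened.

The navy diamond is in the bottom-right of the first image and the top-right of the second — shapes on opposite sides of the horizontal midline have swapped in a mirror flip. Every pixel — background and shapes alike — is uniformly brightened.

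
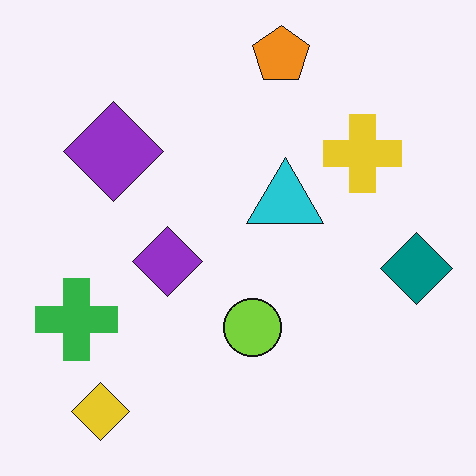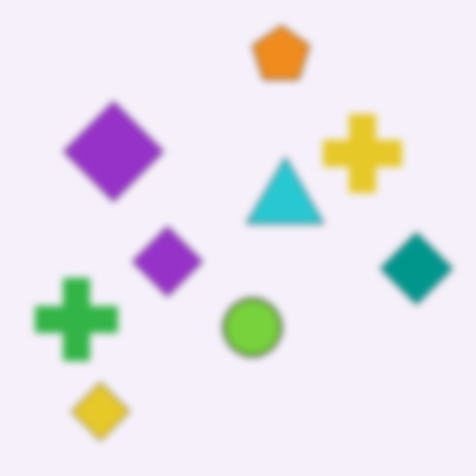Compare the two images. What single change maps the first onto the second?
The transformation is: noticeably gaussian-blurred.

Shape edges and outlines are uniformly softened across the whole image.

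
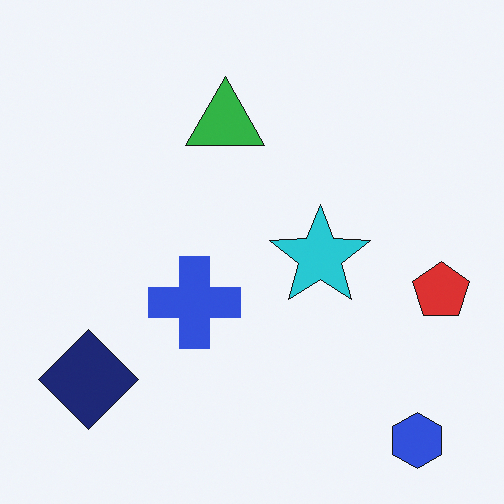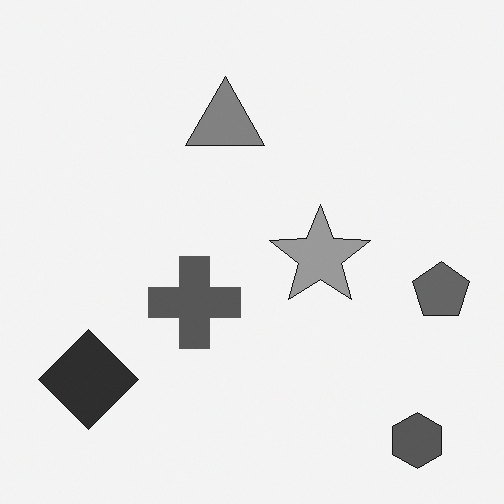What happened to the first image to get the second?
It was converted to grayscale.

All color is removed — every shape is now a shade of grey.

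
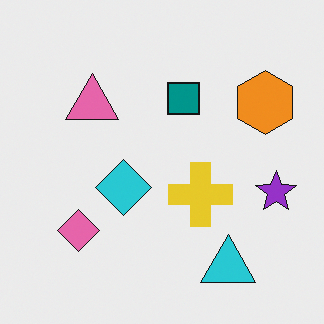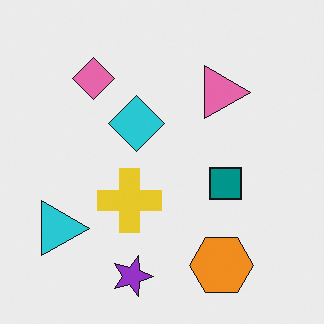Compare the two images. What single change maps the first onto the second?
It was rotated 90° clockwise.

The cyan triangle sits in the bottom-right of the first image and the bottom-left of the second — consistent with a whole-image 90° clockwise rotation.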